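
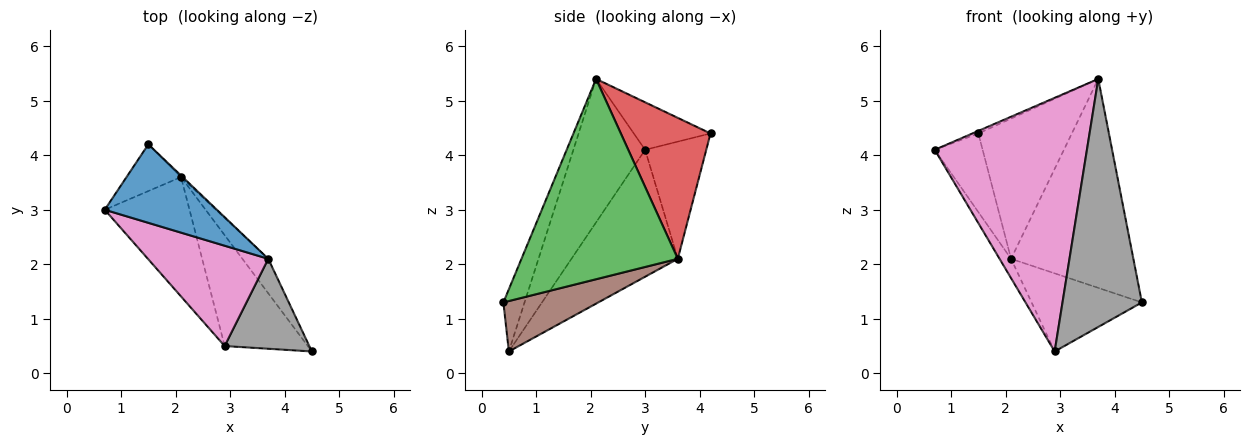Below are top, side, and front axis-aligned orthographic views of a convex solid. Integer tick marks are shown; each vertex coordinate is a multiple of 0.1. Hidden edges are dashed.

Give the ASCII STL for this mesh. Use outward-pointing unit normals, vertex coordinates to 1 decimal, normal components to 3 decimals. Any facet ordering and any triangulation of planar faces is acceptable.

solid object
 facet normal -0.390 0.030 0.920
  outer loop
   vertex 3.7 2.1 5.4
   vertex 1.5 4.2 4.4
   vertex 0.7 3.0 4.1
  endloop
 endfacet
 facet normal -0.739 0.579 -0.344
  outer loop
   vertex 2.1 3.6 2.1
   vertex 0.7 3.0 4.1
   vertex 1.5 4.2 4.4
  endloop
 endfacet
 facet normal 0.784 0.613 -0.101
  outer loop
   vertex 2.1 3.6 2.1
   vertex 3.7 2.1 5.4
   vertex 4.5 0.4 1.3
  endloop
 endfacet
 facet normal 0.692 0.722 -0.008
  outer loop
   vertex 2.1 3.6 2.1
   vertex 1.5 4.2 4.4
   vertex 3.7 2.1 5.4
  endloop
 endfacet
 facet normal -0.828 0.089 -0.553
  outer loop
   vertex 2.9 0.5 0.4
   vertex 0.7 3.0 4.1
   vertex 2.1 3.6 2.1
  endloop
 endfacet
 facet normal 0.444 0.516 -0.732
  outer loop
   vertex 2.9 0.5 0.4
   vertex 2.1 3.6 2.1
   vertex 4.5 0.4 1.3
  endloop
 endfacet
 facet normal -0.401 -0.852 0.337
  outer loop
   vertex 2.9 0.5 0.4
   vertex 3.7 2.1 5.4
   vertex 0.7 3.0 4.1
  endloop
 endfacet
 facet normal -0.243 -0.912 0.331
  outer loop
   vertex 2.9 0.5 0.4
   vertex 4.5 0.4 1.3
   vertex 3.7 2.1 5.4
  endloop
 endfacet
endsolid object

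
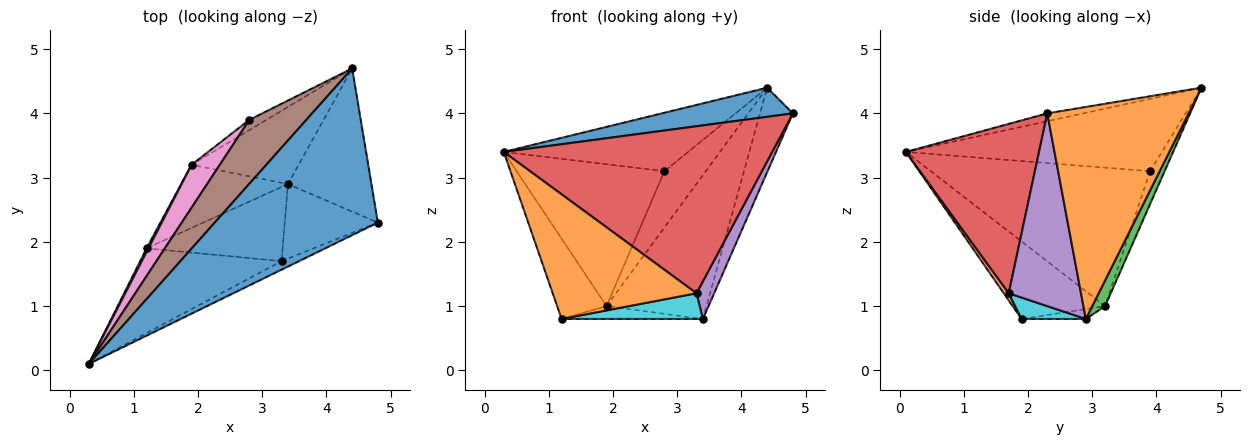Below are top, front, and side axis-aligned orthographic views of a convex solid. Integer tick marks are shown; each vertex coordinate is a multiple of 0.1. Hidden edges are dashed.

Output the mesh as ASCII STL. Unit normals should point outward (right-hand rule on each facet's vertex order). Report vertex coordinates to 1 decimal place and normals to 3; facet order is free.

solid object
 facet normal -0.047 -0.172 0.984
  outer loop
   vertex 4.4 4.7 4.4
   vertex 0.3 0.1 3.4
   vertex 4.8 2.3 4.0
  endloop
 endfacet
 facet normal 0.909 0.211 -0.358
  outer loop
   vertex 3.4 2.9 0.8
   vertex 4.4 4.7 4.4
   vertex 4.8 2.3 4.0
  endloop
 endfacet
 facet normal 0.113 0.876 -0.469
  outer loop
   vertex 1.9 3.2 1.0
   vertex 4.4 4.7 4.4
   vertex 3.4 2.9 0.8
  endloop
 endfacet
 facet normal 0.444 -0.895 -0.046
  outer loop
   vertex 3.3 1.7 1.2
   vertex 4.8 2.3 4.0
   vertex 0.3 0.1 3.4
  endloop
 endfacet
 facet normal 0.879 -0.215 -0.425
  outer loop
   vertex 3.3 1.7 1.2
   vertex 3.4 2.9 0.8
   vertex 4.8 2.3 4.0
  endloop
 endfacet
 facet normal -0.684 0.492 0.539
  outer loop
   vertex 2.8 3.9 3.1
   vertex 0.3 0.1 3.4
   vertex 4.4 4.7 4.4
  endloop
 endfacet
 facet normal -0.818 0.551 0.167
  outer loop
   vertex 2.8 3.9 3.1
   vertex 1.9 3.2 1.0
   vertex 0.3 0.1 3.4
  endloop
 endfacet
 facet normal -0.327 0.930 -0.170
  outer loop
   vertex 2.8 3.9 3.1
   vertex 4.4 4.7 4.4
   vertex 1.9 3.2 1.0
  endloop
 endfacet
 facet normal -0.090 0.199 -0.976
  outer loop
   vertex 1.2 1.9 0.8
   vertex 1.9 3.2 1.0
   vertex 3.4 2.9 0.8
  endloop
 endfacet
 facet normal 0.147 -0.324 -0.935
  outer loop
   vertex 1.2 1.9 0.8
   vertex 3.4 2.9 0.8
   vertex 3.3 1.7 1.2
  endloop
 endfacet
 facet normal -0.882 0.471 0.021
  outer loop
   vertex 1.2 1.9 0.8
   vertex 0.3 0.1 3.4
   vertex 1.9 3.2 1.0
  endloop
 endfacet
 facet normal 0.028 -0.826 -0.562
  outer loop
   vertex 1.2 1.9 0.8
   vertex 3.3 1.7 1.2
   vertex 0.3 0.1 3.4
  endloop
 endfacet
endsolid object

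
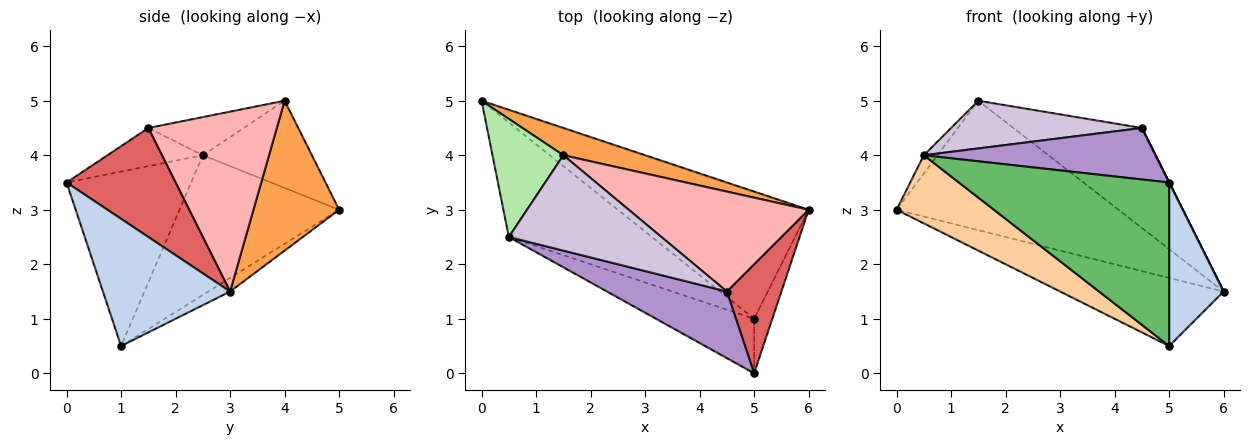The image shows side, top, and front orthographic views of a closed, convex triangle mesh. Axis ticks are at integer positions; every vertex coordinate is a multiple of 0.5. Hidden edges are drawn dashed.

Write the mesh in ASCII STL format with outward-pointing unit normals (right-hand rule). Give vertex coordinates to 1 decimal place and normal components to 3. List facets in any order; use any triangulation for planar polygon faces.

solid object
 facet normal -0.063 0.471 -0.880
  outer loop
   vertex 5.0 1.0 0.5
   vertex 0.0 5.0 3.0
   vertex 6.0 3.0 1.5
  endloop
 endfacet
 facet normal 0.911 -0.391 -0.130
  outer loop
   vertex 5.0 1.0 0.5
   vertex 6.0 3.0 1.5
   vertex 5.0 0.0 3.5
  endloop
 endfacet
 facet normal 0.353 0.915 0.193
  outer loop
   vertex 1.5 4.0 5.0
   vertex 6.0 3.0 1.5
   vertex 0.0 5.0 3.0
  endloop
 endfacet
 facet normal -0.643 -0.392 -0.658
  outer loop
   vertex 0.5 2.5 4.0
   vertex 0.0 5.0 3.0
   vertex 5.0 1.0 0.5
  endloop
 endfacet
 facet normal -0.490 -0.827 -0.276
  outer loop
   vertex 0.5 2.5 4.0
   vertex 5.0 1.0 0.5
   vertex 5.0 0.0 3.5
  endloop
 endfacet
 facet normal -0.772 0.097 0.628
  outer loop
   vertex 0.5 2.5 4.0
   vertex 1.5 4.0 5.0
   vertex 0.0 5.0 3.0
  endloop
 endfacet
 facet normal 0.894 0.000 0.447
  outer loop
   vertex 4.5 1.5 4.5
   vertex 5.0 0.0 3.5
   vertex 6.0 3.0 1.5
  endloop
 endfacet
 facet normal 0.577 0.577 0.577
  outer loop
   vertex 4.5 1.5 4.5
   vertex 6.0 3.0 1.5
   vertex 1.5 4.0 5.0
  endloop
 endfacet
 facet normal -0.244 -0.593 0.767
  outer loop
   vertex 4.5 1.5 4.5
   vertex 0.5 2.5 4.0
   vertex 5.0 0.0 3.5
  endloop
 endfacet
 facet normal -0.218 -0.436 0.873
  outer loop
   vertex 4.5 1.5 4.5
   vertex 1.5 4.0 5.0
   vertex 0.5 2.5 4.0
  endloop
 endfacet
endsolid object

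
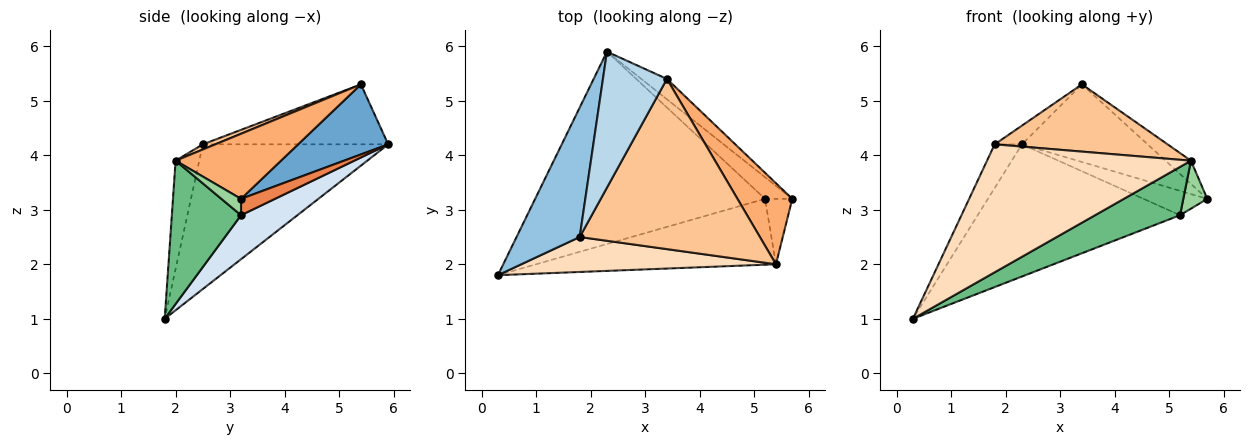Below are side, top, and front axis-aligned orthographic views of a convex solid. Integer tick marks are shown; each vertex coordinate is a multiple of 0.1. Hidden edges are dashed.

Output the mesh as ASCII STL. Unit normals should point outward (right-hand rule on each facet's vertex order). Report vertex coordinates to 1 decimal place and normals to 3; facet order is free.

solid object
 facet normal 0.570 0.795 -0.209
  outer loop
   vertex 3.4 5.4 5.3
   vertex 5.7 3.2 3.2
   vertex 2.3 5.9 4.2
  endloop
 endfacet
 facet normal -0.908 0.134 0.397
  outer loop
   vertex 1.8 2.5 4.2
   vertex 2.3 5.9 4.2
   vertex 0.3 1.8 1.0
  endloop
 endfacet
 facet normal -0.680 0.100 0.726
  outer loop
   vertex 1.8 2.5 4.2
   vertex 3.4 5.4 5.3
   vertex 2.3 5.9 4.2
  endloop
 endfacet
 facet normal 0.156 0.559 -0.814
  outer loop
   vertex 5.2 3.2 2.9
   vertex 0.3 1.8 1.0
   vertex 2.3 5.9 4.2
  endloop
 endfacet
 facet normal 0.370 0.695 -0.617
  outer loop
   vertex 5.2 3.2 2.9
   vertex 2.3 5.9 4.2
   vertex 5.7 3.2 3.2
  endloop
 endfacet
 facet normal 0.752 0.182 0.634
  outer loop
   vertex 5.4 2.0 3.9
   vertex 5.7 3.2 3.2
   vertex 3.4 5.4 5.3
  endloop
 endfacet
 facet normal 0.026 -0.367 0.930
  outer loop
   vertex 5.4 2.0 3.9
   vertex 3.4 5.4 5.3
   vertex 1.8 2.5 4.2
  endloop
 endfacet
 facet normal -0.111 -0.959 0.262
  outer loop
   vertex 5.4 2.0 3.9
   vertex 1.8 2.5 4.2
   vertex 0.3 1.8 1.0
  endloop
 endfacet
 facet normal 0.434 -0.533 -0.726
  outer loop
   vertex 5.4 2.0 3.9
   vertex 0.3 1.8 1.0
   vertex 5.2 3.2 2.9
  endloop
 endfacet
 facet normal 0.436 -0.532 -0.726
  outer loop
   vertex 5.4 2.0 3.9
   vertex 5.2 3.2 2.9
   vertex 5.7 3.2 3.2
  endloop
 endfacet
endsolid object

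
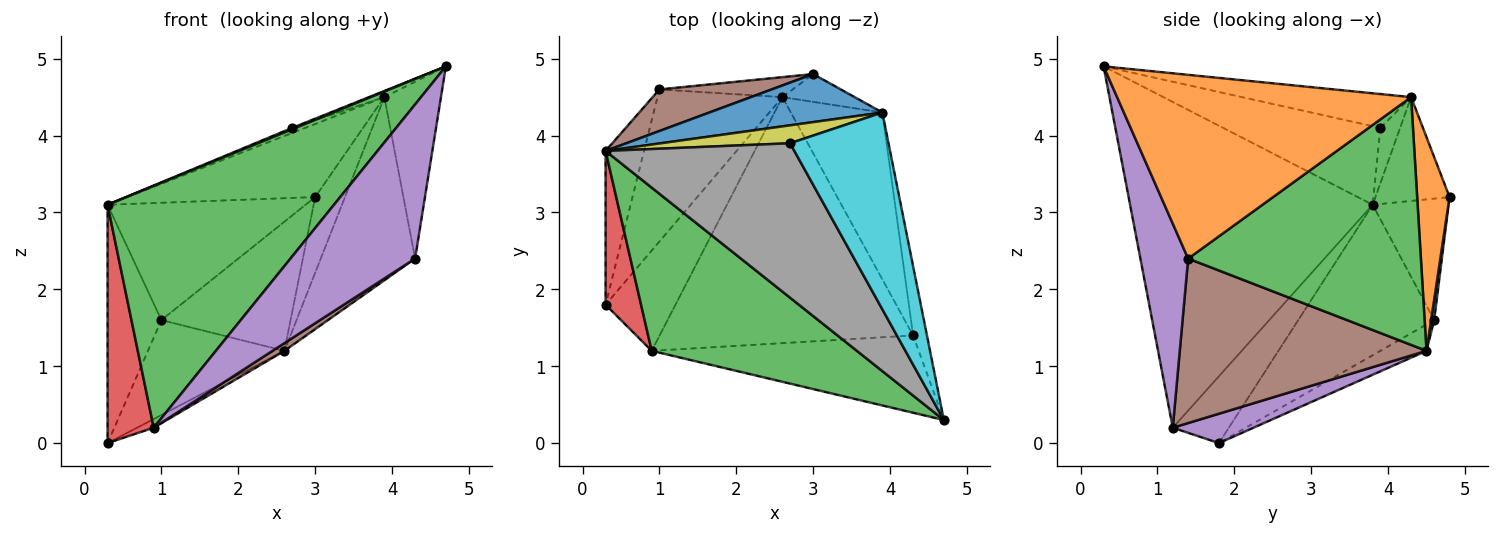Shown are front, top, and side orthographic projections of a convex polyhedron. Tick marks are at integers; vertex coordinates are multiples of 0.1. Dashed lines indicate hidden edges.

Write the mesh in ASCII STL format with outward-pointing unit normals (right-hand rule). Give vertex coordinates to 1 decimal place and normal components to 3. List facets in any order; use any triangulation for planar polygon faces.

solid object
 facet normal -0.313 0.793 0.522
  outer loop
   vertex 3.9 4.3 4.5
   vertex 3.0 4.8 3.2
   vertex 0.3 3.8 3.1
  endloop
 endfacet
 facet normal 0.979 0.188 -0.074
  outer loop
   vertex 3.9 4.3 4.5
   vertex 4.7 0.3 4.9
   vertex 4.3 1.4 2.4
  endloop
 endfacet
 facet normal -0.664 -0.620 0.418
  outer loop
   vertex 0.9 1.2 0.2
   vertex 4.7 0.3 4.9
   vertex 0.3 3.8 3.1
  endloop
 endfacet
 facet normal -0.714 -0.588 0.379
  outer loop
   vertex 0.9 1.2 0.2
   vertex 0.3 3.8 3.1
   vertex 0.3 1.8 0.0
  endloop
 endfacet
 facet normal 0.324 -0.846 -0.424
  outer loop
   vertex 0.9 1.2 0.2
   vertex 4.3 1.4 2.4
   vertex 4.7 0.3 4.9
  endloop
 endfacet
 facet normal -0.340 0.886 0.314
  outer loop
   vertex 1.0 4.6 1.6
   vertex 0.3 3.8 3.1
   vertex 3.0 4.8 3.2
  endloop
 endfacet
 facet normal -0.905 0.358 -0.231
  outer loop
   vertex 1.0 4.6 1.6
   vertex 0.3 1.8 0.0
   vertex 0.3 3.8 3.1
  endloop
 endfacet
 facet normal -0.384 -0.008 0.923
  outer loop
   vertex 2.7 3.9 4.1
   vertex 0.3 3.8 3.1
   vertex 4.7 0.3 4.9
  endloop
 endfacet
 facet normal -0.381 0.254 0.889
  outer loop
   vertex 2.7 3.9 4.1
   vertex 3.9 4.3 4.5
   vertex 0.3 3.8 3.1
  endloop
 endfacet
 facet normal -0.325 0.030 0.945
  outer loop
   vertex 2.7 3.9 4.1
   vertex 4.7 0.3 4.9
   vertex 3.9 4.3 4.5
  endloop
 endfacet
 facet normal 0.024 0.988 -0.153
  outer loop
   vertex 2.6 4.5 1.2
   vertex 1.0 4.6 1.6
   vertex 3.0 4.8 3.2
  endloop
 endfacet
 facet normal 0.714 0.657 -0.241
  outer loop
   vertex 2.6 4.5 1.2
   vertex 3.0 4.8 3.2
   vertex 3.9 4.3 4.5
  endloop
 endfacet
 facet normal 0.877 0.355 -0.324
  outer loop
   vertex 2.6 4.5 1.2
   vertex 3.9 4.3 4.5
   vertex 4.3 1.4 2.4
  endloop
 endfacet
 facet normal -0.176 0.521 -0.835
  outer loop
   vertex 2.6 4.5 1.2
   vertex 0.3 1.8 0.0
   vertex 1.0 4.6 1.6
  endloop
 endfacet
 facet normal 0.386 0.080 -0.919
  outer loop
   vertex 2.6 4.5 1.2
   vertex 0.9 1.2 0.2
   vertex 0.3 1.8 0.0
  endloop
 endfacet
 facet normal 0.544 -0.026 -0.839
  outer loop
   vertex 2.6 4.5 1.2
   vertex 4.3 1.4 2.4
   vertex 0.9 1.2 0.2
  endloop
 endfacet
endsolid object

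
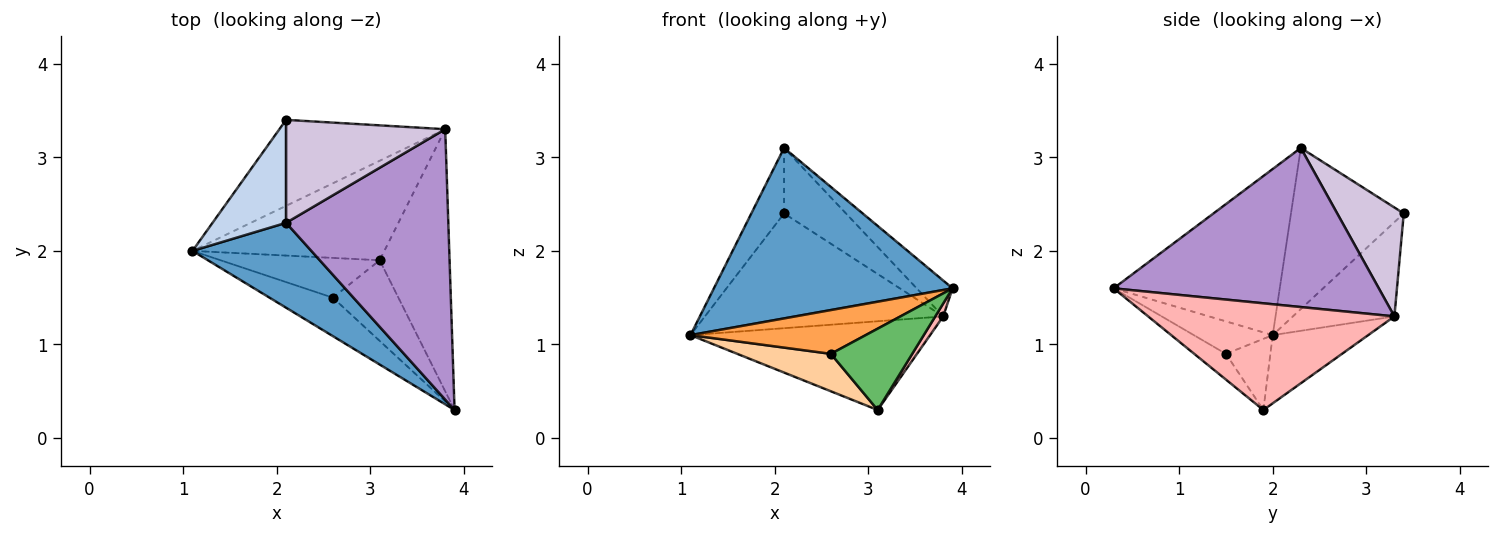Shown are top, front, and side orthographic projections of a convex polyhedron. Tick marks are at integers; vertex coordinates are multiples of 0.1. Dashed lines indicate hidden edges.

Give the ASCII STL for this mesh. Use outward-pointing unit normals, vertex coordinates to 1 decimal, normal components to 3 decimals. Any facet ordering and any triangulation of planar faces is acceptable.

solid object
 facet normal -0.529 -0.760 0.378
  outer loop
   vertex 2.1 2.3 3.1
   vertex 1.1 2.0 1.1
   vertex 3.9 0.3 1.6
  endloop
 endfacet
 facet normal -0.880 0.255 0.401
  outer loop
   vertex 2.1 2.3 3.1
   vertex 2.1 3.4 2.4
   vertex 1.1 2.0 1.1
  endloop
 endfacet
 facet normal -0.321 -0.712 -0.625
  outer loop
   vertex 2.6 1.5 0.9
   vertex 3.9 0.3 1.6
   vertex 1.1 2.0 1.1
  endloop
 endfacet
 facet normal -0.310 -0.652 -0.692
  outer loop
   vertex 2.6 1.5 0.9
   vertex 1.1 2.0 1.1
   vertex 3.1 1.9 0.3
  endloop
 endfacet
 facet normal -0.267 -0.685 -0.678
  outer loop
   vertex 2.6 1.5 0.9
   vertex 3.1 1.9 0.3
   vertex 3.9 0.3 1.6
  endloop
 endfacet
 facet normal -0.323 0.757 -0.568
  outer loop
   vertex 3.8 3.3 1.3
   vertex 1.1 2.0 1.1
   vertex 2.1 3.4 2.4
  endloop
 endfacet
 facet normal -0.256 0.643 -0.721
  outer loop
   vertex 3.8 3.3 1.3
   vertex 3.1 1.9 0.3
   vertex 1.1 2.0 1.1
  endloop
 endfacet
 facet normal 0.836 -0.027 -0.548
  outer loop
   vertex 3.8 3.3 1.3
   vertex 3.9 0.3 1.6
   vertex 3.1 1.9 0.3
  endloop
 endfacet
 facet normal 0.697 0.094 0.711
  outer loop
   vertex 3.8 3.3 1.3
   vertex 2.1 2.3 3.1
   vertex 3.9 0.3 1.6
  endloop
 endfacet
 facet normal 0.500 0.465 0.731
  outer loop
   vertex 3.8 3.3 1.3
   vertex 2.1 3.4 2.4
   vertex 2.1 2.3 3.1
  endloop
 endfacet
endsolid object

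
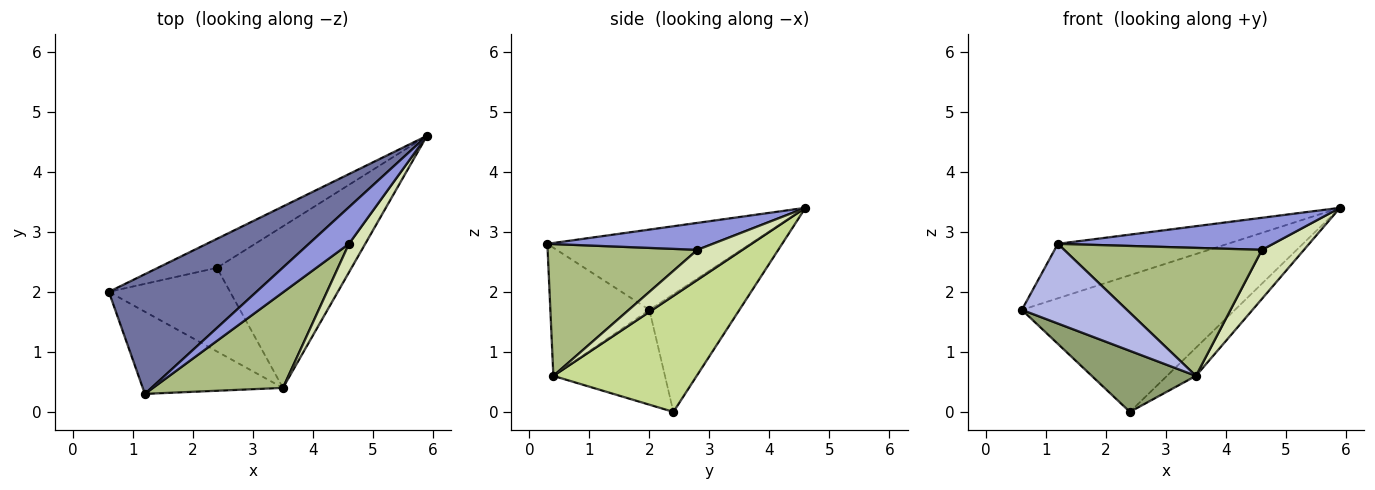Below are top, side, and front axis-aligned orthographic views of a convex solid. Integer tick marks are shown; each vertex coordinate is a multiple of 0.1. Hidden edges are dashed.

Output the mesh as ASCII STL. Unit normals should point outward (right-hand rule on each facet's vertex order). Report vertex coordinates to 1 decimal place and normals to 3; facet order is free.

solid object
 facet normal -0.444 0.371 0.816
  outer loop
   vertex 1.2 0.3 2.8
   vertex 5.9 4.6 3.4
   vertex 0.6 2.0 1.7
  endloop
 endfacet
 facet normal -0.382 0.904 -0.192
  outer loop
   vertex 2.4 2.4 0.0
   vertex 0.6 2.0 1.7
   vertex 5.9 4.6 3.4
  endloop
 endfacet
 facet normal 0.452 -0.587 0.672
  outer loop
   vertex 4.6 2.8 2.7
   vertex 5.9 4.6 3.4
   vertex 1.2 0.3 2.8
  endloop
 endfacet
 facet normal -0.549 -0.582 -0.600
  outer loop
   vertex 3.5 0.4 0.6
   vertex 1.2 0.3 2.8
   vertex 0.6 2.0 1.7
  endloop
 endfacet
 facet normal -0.534 -0.499 -0.683
  outer loop
   vertex 3.5 0.4 0.6
   vertex 0.6 2.0 1.7
   vertex 2.4 2.4 0.0
  endloop
 endfacet
 facet normal 0.519 -0.685 0.511
  outer loop
   vertex 3.5 0.4 0.6
   vertex 4.6 2.8 2.7
   vertex 1.2 0.3 2.8
  endloop
 endfacet
 facet normal 0.647 0.131 -0.751
  outer loop
   vertex 3.5 0.4 0.6
   vertex 2.4 2.4 0.0
   vertex 5.9 4.6 3.4
  endloop
 endfacet
 facet normal 0.680 -0.634 0.369
  outer loop
   vertex 3.5 0.4 0.6
   vertex 5.9 4.6 3.4
   vertex 4.6 2.8 2.7
  endloop
 endfacet
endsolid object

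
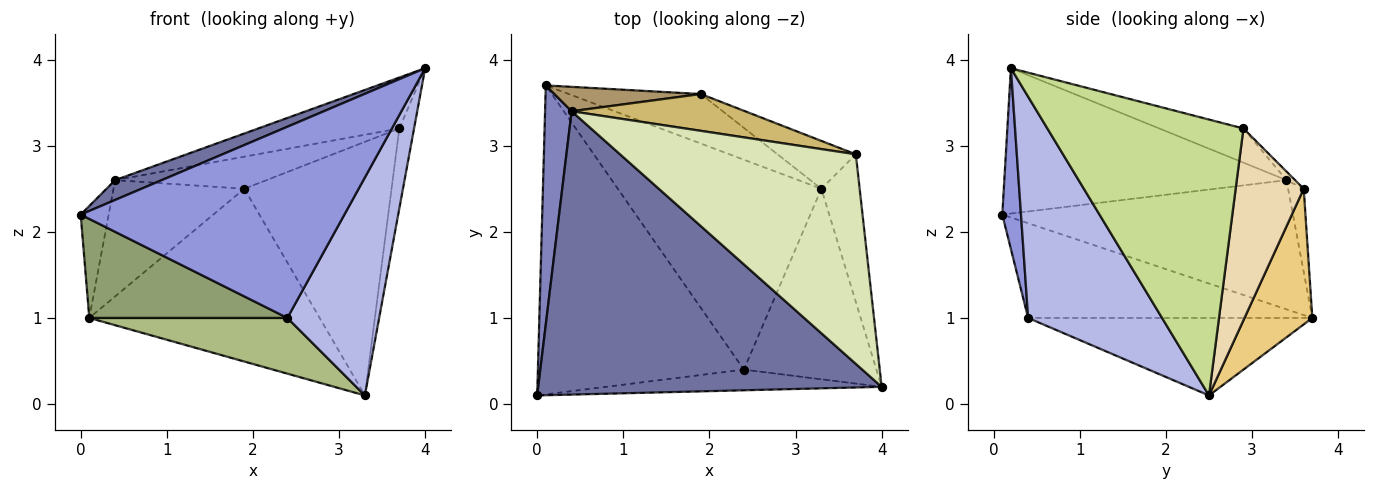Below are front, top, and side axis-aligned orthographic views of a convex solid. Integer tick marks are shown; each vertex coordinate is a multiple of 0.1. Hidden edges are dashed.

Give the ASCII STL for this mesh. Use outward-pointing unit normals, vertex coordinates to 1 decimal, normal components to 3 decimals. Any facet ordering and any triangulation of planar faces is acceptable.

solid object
 facet normal -0.389 -0.064 0.919
  outer loop
   vertex 0.4 3.4 2.6
   vertex 0.0 0.1 2.2
   vertex 4.0 0.2 3.9
  endloop
 endfacet
 facet normal -0.975 0.094 0.200
  outer loop
   vertex 0.4 3.4 2.6
   vertex 0.1 3.7 1.0
   vertex 0.0 0.1 2.2
  endloop
 endfacet
 facet normal 0.070 -0.992 -0.107
  outer loop
   vertex 2.4 0.4 1.0
   vertex 4.0 0.2 3.9
   vertex 0.0 0.1 2.2
  endloop
 endfacet
 facet normal 0.740 -0.507 -0.443
  outer loop
   vertex 2.4 0.4 1.0
   vertex 3.3 2.5 0.1
   vertex 4.0 0.2 3.9
  endloop
 endfacet
 facet normal -0.401 -0.280 -0.872
  outer loop
   vertex 2.4 0.4 1.0
   vertex 0.0 0.1 2.2
   vertex 0.1 3.7 1.0
  endloop
 endfacet
 facet normal -0.345 -0.241 -0.907
  outer loop
   vertex 2.4 0.4 1.0
   vertex 0.1 3.7 1.0
   vertex 3.3 2.5 0.1
  endloop
 endfacet
 facet normal 0.988 0.074 -0.137
  outer loop
   vertex 3.7 2.9 3.2
   vertex 4.0 0.2 3.9
   vertex 3.3 2.5 0.1
  endloop
 endfacet
 facet normal -0.139 0.234 0.962
  outer loop
   vertex 3.7 2.9 3.2
   vertex 0.4 3.4 2.6
   vertex 4.0 0.2 3.9
  endloop
 endfacet
 facet normal -0.116 0.972 0.204
  outer loop
   vertex 1.9 3.6 2.5
   vertex 0.1 3.7 1.0
   vertex 0.4 3.4 2.6
  endloop
 endfacet
 facet normal -0.037 0.657 0.753
  outer loop
   vertex 1.9 3.6 2.5
   vertex 0.4 3.4 2.6
   vertex 3.7 2.9 3.2
  endloop
 endfacet
 facet normal 0.272 0.925 -0.265
  outer loop
   vertex 1.9 3.6 2.5
   vertex 3.3 2.5 0.1
   vertex 0.1 3.7 1.0
  endloop
 endfacet
 facet normal 0.414 0.895 -0.169
  outer loop
   vertex 1.9 3.6 2.5
   vertex 3.7 2.9 3.2
   vertex 3.3 2.5 0.1
  endloop
 endfacet
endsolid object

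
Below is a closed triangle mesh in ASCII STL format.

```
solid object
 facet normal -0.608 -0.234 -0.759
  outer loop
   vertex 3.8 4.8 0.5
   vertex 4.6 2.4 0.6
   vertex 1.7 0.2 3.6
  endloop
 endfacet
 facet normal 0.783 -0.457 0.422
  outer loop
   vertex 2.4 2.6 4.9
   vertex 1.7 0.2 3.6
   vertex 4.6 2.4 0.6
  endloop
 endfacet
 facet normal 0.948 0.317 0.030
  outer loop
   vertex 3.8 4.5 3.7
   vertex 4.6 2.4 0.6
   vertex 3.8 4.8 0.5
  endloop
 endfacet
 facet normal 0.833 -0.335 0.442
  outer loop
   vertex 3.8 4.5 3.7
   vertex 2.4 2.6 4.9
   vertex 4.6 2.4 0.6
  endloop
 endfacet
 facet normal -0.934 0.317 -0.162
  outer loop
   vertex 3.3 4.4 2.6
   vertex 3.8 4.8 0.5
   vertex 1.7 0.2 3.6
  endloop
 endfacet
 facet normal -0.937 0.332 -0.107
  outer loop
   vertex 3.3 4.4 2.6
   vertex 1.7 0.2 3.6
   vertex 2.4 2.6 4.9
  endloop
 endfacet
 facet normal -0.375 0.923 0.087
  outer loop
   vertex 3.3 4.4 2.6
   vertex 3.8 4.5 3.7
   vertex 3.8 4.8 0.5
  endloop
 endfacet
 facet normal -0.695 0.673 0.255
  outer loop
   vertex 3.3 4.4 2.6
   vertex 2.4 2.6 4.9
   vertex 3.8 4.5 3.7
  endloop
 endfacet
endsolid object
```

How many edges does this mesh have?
12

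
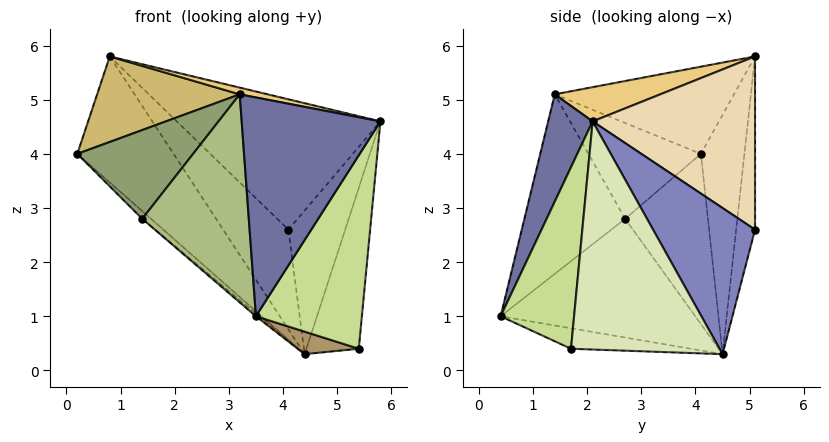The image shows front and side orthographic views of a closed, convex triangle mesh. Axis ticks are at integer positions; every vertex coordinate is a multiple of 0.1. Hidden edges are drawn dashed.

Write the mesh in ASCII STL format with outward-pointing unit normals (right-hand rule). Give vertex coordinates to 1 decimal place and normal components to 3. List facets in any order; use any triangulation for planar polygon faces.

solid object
 facet normal 0.296 -0.923 0.247
  outer loop
   vertex 3.2 1.4 5.1
   vertex 3.5 0.4 1.0
   vertex 5.8 2.1 4.6
  endloop
 endfacet
 facet normal 0.874 0.486 -0.013
  outer loop
   vertex 4.1 5.1 2.6
   vertex 5.8 2.1 4.6
   vertex 4.4 4.5 0.3
  endloop
 endfacet
 facet normal -0.663 0.070 -0.745
  outer loop
   vertex 1.4 2.7 2.8
   vertex 0.2 4.1 4.0
   vertex 4.4 4.5 0.3
  endloop
 endfacet
 facet normal -0.644 0.011 -0.765
  outer loop
   vertex 1.4 2.7 2.8
   vertex 4.4 4.5 0.3
   vertex 3.5 0.4 1.0
  endloop
 endfacet
 facet normal -0.690 -0.710 0.139
  outer loop
   vertex 1.4 2.7 2.8
   vertex 3.2 1.4 5.1
   vertex 0.2 4.1 4.0
  endloop
 endfacet
 facet normal -0.682 -0.721 0.126
  outer loop
   vertex 1.4 2.7 2.8
   vertex 3.5 0.4 1.0
   vertex 3.2 1.4 5.1
  endloop
 endfacet
 facet normal 0.570 -0.822 0.024
  outer loop
   vertex 5.4 1.7 0.4
   vertex 5.8 2.1 4.6
   vertex 3.5 0.4 1.0
  endloop
 endfacet
 facet normal 0.936 0.330 -0.121
  outer loop
   vertex 5.4 1.7 0.4
   vertex 4.4 4.5 0.3
   vertex 5.8 2.1 4.6
  endloop
 endfacet
 facet normal -0.226 -0.115 -0.967
  outer loop
   vertex 5.4 1.7 0.4
   vertex 3.5 0.4 1.0
   vertex 4.4 4.5 0.3
  endloop
 endfacet
 facet normal -0.669 -0.532 0.519
  outer loop
   vertex 0.8 5.1 5.8
   vertex 0.2 4.1 4.0
   vertex 3.2 1.4 5.1
  endloop
 endfacet
 facet normal 0.202 -0.054 0.978
  outer loop
   vertex 0.8 5.1 5.8
   vertex 3.2 1.4 5.1
   vertex 5.8 2.1 4.6
  endloop
 endfacet
 facet normal 0.524 0.658 0.541
  outer loop
   vertex 0.8 5.1 5.8
   vertex 5.8 2.1 4.6
   vertex 4.1 5.1 2.6
  endloop
 endfacet
 facet normal -0.386 0.855 -0.346
  outer loop
   vertex 0.8 5.1 5.8
   vertex 4.4 4.5 0.3
   vertex 0.2 4.1 4.0
  endloop
 endfacet
 facet normal -0.267 0.923 -0.276
  outer loop
   vertex 0.8 5.1 5.8
   vertex 4.1 5.1 2.6
   vertex 4.4 4.5 0.3
  endloop
 endfacet
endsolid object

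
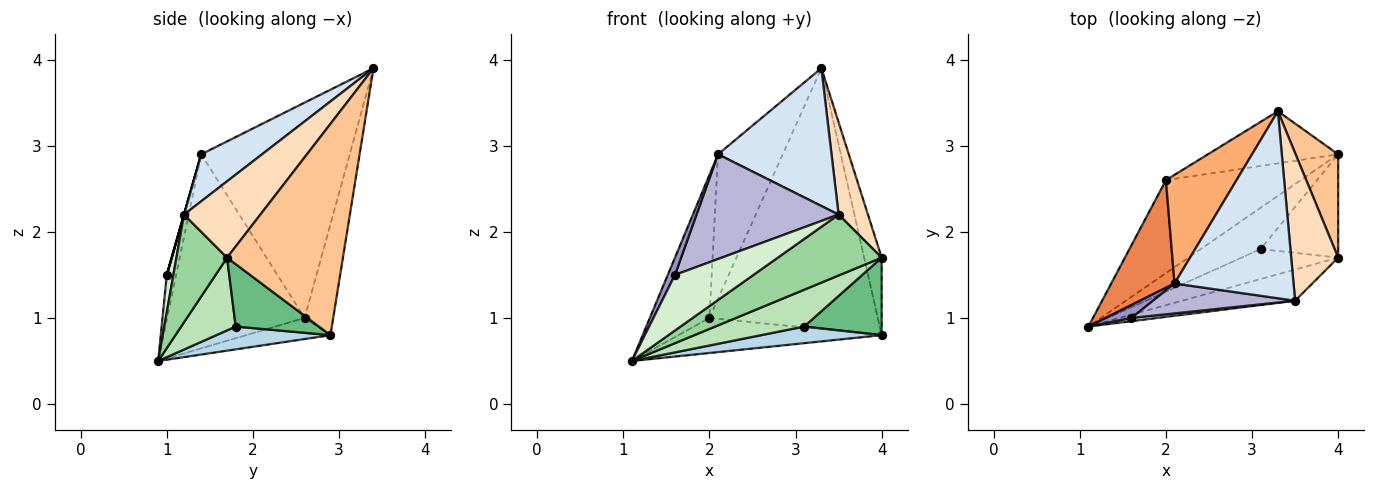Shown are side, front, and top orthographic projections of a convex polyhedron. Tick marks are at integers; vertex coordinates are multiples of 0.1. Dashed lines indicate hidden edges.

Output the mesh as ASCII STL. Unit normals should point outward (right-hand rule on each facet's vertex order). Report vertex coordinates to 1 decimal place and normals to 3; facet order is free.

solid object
 facet normal -0.145 0.349 -0.926
  outer loop
   vertex 2.0 2.6 1.0
   vertex 4.0 2.9 0.8
   vertex 1.1 0.9 0.5
  endloop
 endfacet
 facet normal -0.164 0.967 -0.193
  outer loop
   vertex 2.0 2.6 1.0
   vertex 3.3 3.4 3.9
   vertex 4.0 2.9 0.8
  endloop
 endfacet
 facet normal 0.333 -0.352 -0.874
  outer loop
   vertex 3.1 1.8 0.9
   vertex 1.1 0.9 0.5
   vertex 4.0 2.9 0.8
  endloop
 endfacet
 facet normal 0.303 -0.565 0.767
  outer loop
   vertex 2.1 1.4 2.9
   vertex 3.5 1.2 2.2
   vertex 3.3 3.4 3.9
  endloop
 endfacet
 facet normal -0.879 0.381 0.287
  outer loop
   vertex 2.1 1.4 2.9
   vertex 2.0 2.6 1.0
   vertex 1.1 0.9 0.5
  endloop
 endfacet
 facet normal -0.878 0.383 0.288
  outer loop
   vertex 2.1 1.4 2.9
   vertex 3.3 3.4 3.9
   vertex 2.0 2.6 1.0
  endloop
 endfacet
 facet normal 0.970 0.147 0.195
  outer loop
   vertex 4.0 1.7 1.7
   vertex 4.0 2.9 0.8
   vertex 3.3 3.4 3.9
  endloop
 endfacet
 facet normal 0.809 -0.311 0.498
  outer loop
   vertex 4.0 1.7 1.7
   vertex 3.3 3.4 3.9
   vertex 3.5 1.2 2.2
  endloop
 endfacet
 facet normal 0.542 -0.504 -0.672
  outer loop
   vertex 4.0 1.7 1.7
   vertex 3.1 1.8 0.9
   vertex 4.0 2.9 0.8
  endloop
 endfacet
 facet normal 0.398 -0.816 -0.418
  outer loop
   vertex 4.0 1.7 1.7
   vertex 3.5 1.2 2.2
   vertex 1.1 0.9 0.5
  endloop
 endfacet
 facet normal 0.429 -0.700 -0.570
  outer loop
   vertex 4.0 1.7 1.7
   vertex 1.1 0.9 0.5
   vertex 3.1 1.8 0.9
  endloop
 endfacet
 facet normal 0.083 -0.995 0.058
  outer loop
   vertex 1.6 1.0 1.5
   vertex 1.1 0.9 0.5
   vertex 3.5 1.2 2.2
  endloop
 endfacet
 facet normal -0.721 -0.554 0.416
  outer loop
   vertex 1.6 1.0 1.5
   vertex 2.1 1.4 2.9
   vertex 1.1 0.9 0.5
  endloop
 endfacet
 facet normal 0.000 -0.962 0.275
  outer loop
   vertex 1.6 1.0 1.5
   vertex 3.5 1.2 2.2
   vertex 2.1 1.4 2.9
  endloop
 endfacet
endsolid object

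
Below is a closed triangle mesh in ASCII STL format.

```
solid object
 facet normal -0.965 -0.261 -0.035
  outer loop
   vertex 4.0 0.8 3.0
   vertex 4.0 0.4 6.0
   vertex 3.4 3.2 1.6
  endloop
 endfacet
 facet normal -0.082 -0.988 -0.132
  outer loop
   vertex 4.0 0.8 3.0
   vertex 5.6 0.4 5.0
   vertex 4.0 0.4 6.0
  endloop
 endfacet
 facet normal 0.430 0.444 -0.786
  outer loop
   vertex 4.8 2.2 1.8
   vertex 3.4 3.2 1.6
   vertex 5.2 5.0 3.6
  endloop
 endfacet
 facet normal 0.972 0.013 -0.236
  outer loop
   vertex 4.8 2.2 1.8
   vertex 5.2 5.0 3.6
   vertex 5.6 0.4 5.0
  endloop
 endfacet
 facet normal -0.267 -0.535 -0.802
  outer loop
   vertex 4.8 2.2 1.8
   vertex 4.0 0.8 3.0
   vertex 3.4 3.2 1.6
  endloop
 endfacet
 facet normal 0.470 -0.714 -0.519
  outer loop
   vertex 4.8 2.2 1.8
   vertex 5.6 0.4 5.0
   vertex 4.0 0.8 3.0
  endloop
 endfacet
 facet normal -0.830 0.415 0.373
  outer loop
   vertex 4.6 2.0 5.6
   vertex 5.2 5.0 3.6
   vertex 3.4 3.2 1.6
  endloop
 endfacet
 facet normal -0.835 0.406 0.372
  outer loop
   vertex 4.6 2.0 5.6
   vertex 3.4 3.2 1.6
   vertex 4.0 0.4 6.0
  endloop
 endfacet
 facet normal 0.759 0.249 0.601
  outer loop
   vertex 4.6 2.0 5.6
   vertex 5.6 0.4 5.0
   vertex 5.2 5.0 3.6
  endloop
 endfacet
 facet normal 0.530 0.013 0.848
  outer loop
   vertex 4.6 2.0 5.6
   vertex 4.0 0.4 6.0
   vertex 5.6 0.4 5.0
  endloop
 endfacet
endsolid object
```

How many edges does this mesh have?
15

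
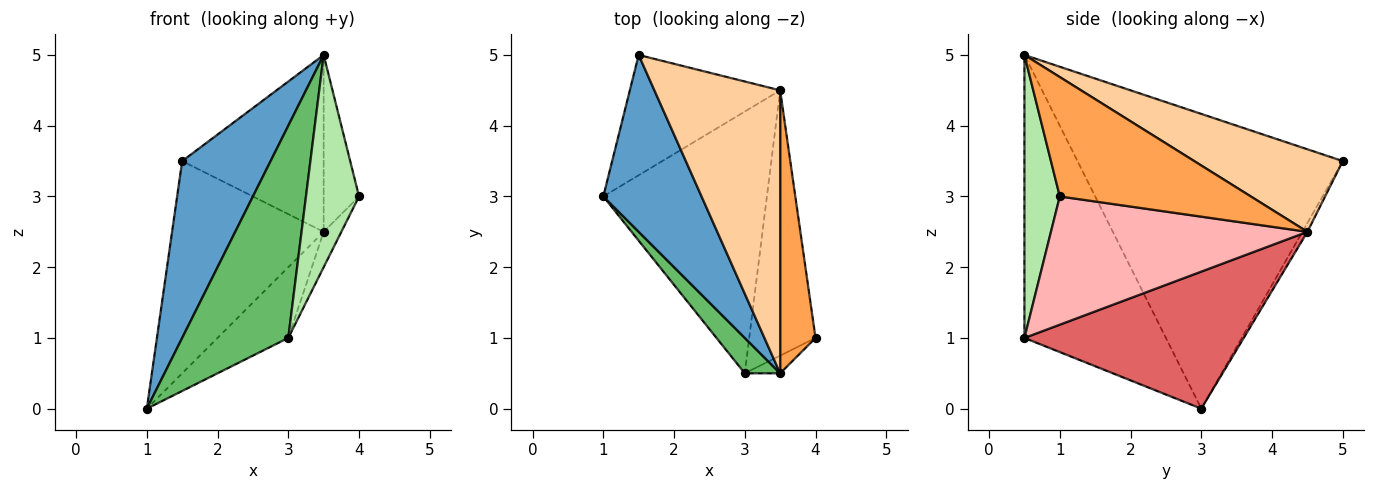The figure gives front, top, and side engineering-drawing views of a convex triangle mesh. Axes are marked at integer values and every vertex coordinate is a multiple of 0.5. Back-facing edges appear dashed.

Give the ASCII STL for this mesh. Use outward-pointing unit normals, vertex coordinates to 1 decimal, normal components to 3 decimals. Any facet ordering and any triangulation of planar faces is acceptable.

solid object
 facet normal -0.905 -0.302 0.302
  outer loop
   vertex 3.5 0.5 5.0
   vertex 1.5 5.0 3.5
   vertex 1.0 3.0 0.0
  endloop
 endfacet
 facet normal -0.029 0.870 -0.493
  outer loop
   vertex 3.5 4.5 2.5
   vertex 1.0 3.0 0.0
   vertex 1.5 5.0 3.5
  endloop
 endfacet
 facet normal 0.944 0.175 0.280
  outer loop
   vertex 3.5 4.5 2.5
   vertex 3.5 0.5 5.0
   vertex 4.0 1.0 3.0
  endloop
 endfacet
 facet normal 0.486 0.463 0.741
  outer loop
   vertex 3.5 4.5 2.5
   vertex 1.5 5.0 3.5
   vertex 3.5 0.5 5.0
  endloop
 endfacet
 facet normal -0.796 -0.597 0.100
  outer loop
   vertex 3.0 0.5 1.0
   vertex 3.5 0.5 5.0
   vertex 1.0 3.0 0.0
  endloop
 endfacet
 facet normal 0.553 -0.830 -0.069
  outer loop
   vertex 3.0 0.5 1.0
   vertex 4.0 1.0 3.0
   vertex 3.5 0.5 5.0
  endloop
 endfacet
 facet normal 0.629 0.203 -0.751
  outer loop
   vertex 3.0 0.5 1.0
   vertex 1.0 3.0 0.0
   vertex 3.5 4.5 2.5
  endloop
 endfacet
 facet normal 0.887 0.061 -0.459
  outer loop
   vertex 3.0 0.5 1.0
   vertex 3.5 4.5 2.5
   vertex 4.0 1.0 3.0
  endloop
 endfacet
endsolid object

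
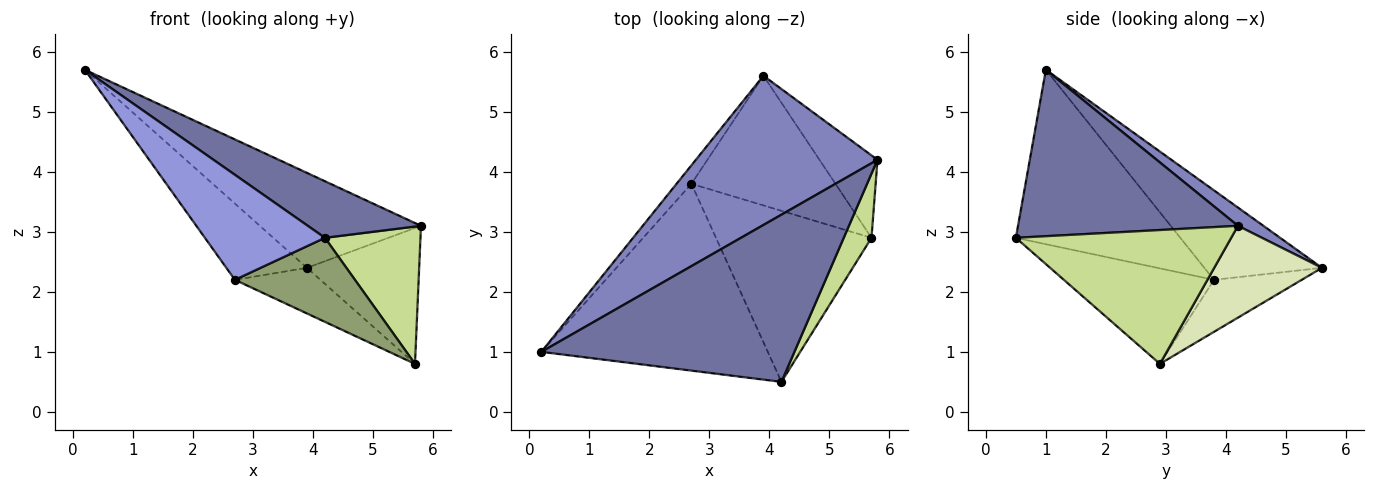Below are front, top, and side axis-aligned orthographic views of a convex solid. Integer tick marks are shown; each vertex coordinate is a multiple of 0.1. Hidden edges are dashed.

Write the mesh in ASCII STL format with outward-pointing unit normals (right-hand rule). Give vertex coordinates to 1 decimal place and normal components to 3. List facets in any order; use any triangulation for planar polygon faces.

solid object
 facet normal 0.529 -0.272 0.804
  outer loop
   vertex 4.2 0.5 2.9
   vertex 5.8 4.2 3.1
   vertex 0.2 1.0 5.7
  endloop
 endfacet
 facet normal 0.085 0.535 0.841
  outer loop
   vertex 3.9 5.6 2.4
   vertex 0.2 1.0 5.7
   vertex 5.8 4.2 3.1
  endloop
 endfacet
 facet normal -0.557 -0.407 -0.724
  outer loop
   vertex 2.7 3.8 2.2
   vertex 4.2 0.5 2.9
   vertex 0.2 1.0 5.7
  endloop
 endfacet
 facet normal -0.817 0.560 -0.136
  outer loop
   vertex 2.7 3.8 2.2
   vertex 0.2 1.0 5.7
   vertex 3.9 5.6 2.4
  endloop
 endfacet
 facet normal -0.483 -0.386 -0.786
  outer loop
   vertex 5.7 2.9 0.8
   vertex 4.2 0.5 2.9
   vertex 2.7 3.8 2.2
  endloop
 endfacet
 facet normal -0.322 0.314 -0.893
  outer loop
   vertex 5.7 2.9 0.8
   vertex 2.7 3.8 2.2
   vertex 3.9 5.6 2.4
  endloop
 endfacet
 facet normal 0.898 -0.398 0.186
  outer loop
   vertex 5.7 2.9 0.8
   vertex 5.8 4.2 3.1
   vertex 4.2 0.5 2.9
  endloop
 endfacet
 facet normal 0.635 0.661 -0.401
  outer loop
   vertex 5.7 2.9 0.8
   vertex 3.9 5.6 2.4
   vertex 5.8 4.2 3.1
  endloop
 endfacet
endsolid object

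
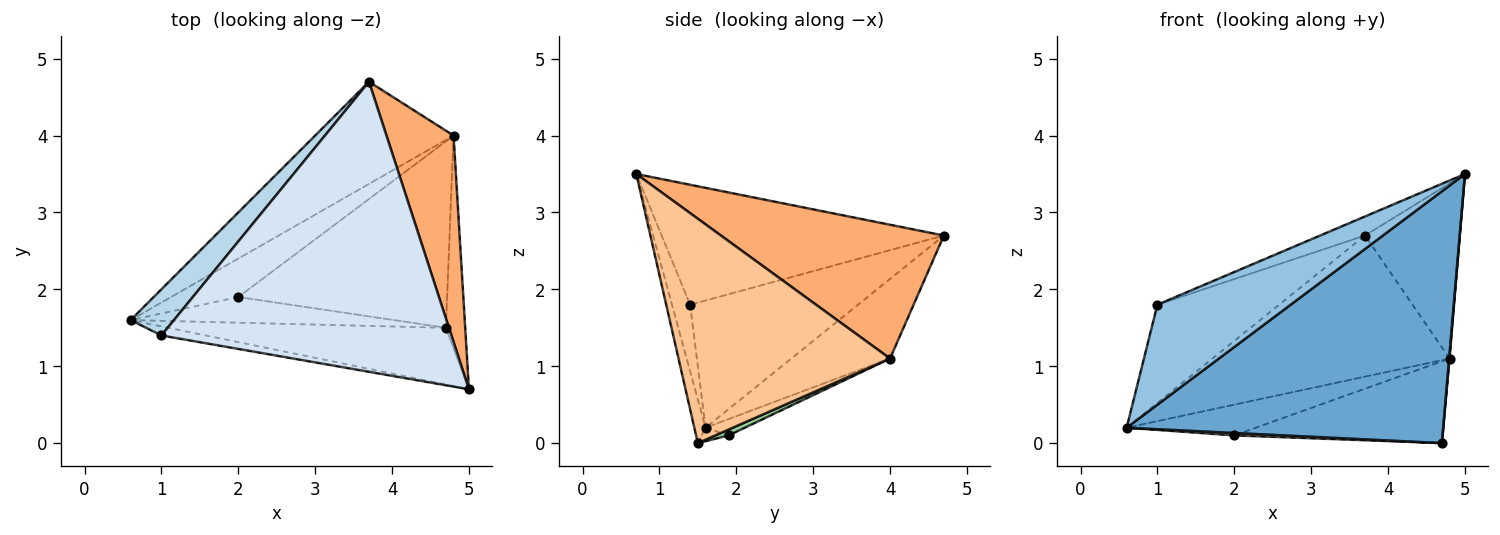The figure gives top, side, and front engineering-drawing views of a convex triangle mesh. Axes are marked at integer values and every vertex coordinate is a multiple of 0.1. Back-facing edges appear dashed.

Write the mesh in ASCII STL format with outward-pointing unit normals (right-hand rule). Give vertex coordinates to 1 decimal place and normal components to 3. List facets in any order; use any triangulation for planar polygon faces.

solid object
 facet normal -0.035 -0.975 -0.220
  outer loop
   vertex 4.7 1.5 0.0
   vertex 5.0 0.7 3.5
   vertex 0.6 1.6 0.2
  endloop
 endfacet
 facet normal -0.135 -0.987 -0.090
  outer loop
   vertex 1.0 1.4 1.8
   vertex 0.6 1.6 0.2
   vertex 5.0 0.7 3.5
  endloop
 endfacet
 facet normal -0.780 0.566 0.266
  outer loop
   vertex 1.0 1.4 1.8
   vertex 3.7 4.7 2.7
   vertex 0.6 1.6 0.2
  endloop
 endfacet
 facet normal -0.381 0.061 0.922
  outer loop
   vertex 1.0 1.4 1.8
   vertex 5.0 0.7 3.5
   vertex 3.7 4.7 2.7
  endloop
 endfacet
 facet normal -0.320 0.768 -0.556
  outer loop
   vertex 4.8 4.0 1.1
   vertex 0.6 1.6 0.2
   vertex 3.7 4.7 2.7
  endloop
 endfacet
 facet normal 0.836 0.355 0.419
  outer loop
   vertex 4.8 4.0 1.1
   vertex 3.7 4.7 2.7
   vertex 5.0 0.7 3.5
  endloop
 endfacet
 facet normal 0.996 -0.002 -0.086
  outer loop
   vertex 4.8 4.0 1.1
   vertex 5.0 0.7 3.5
   vertex 4.7 1.5 0.0
  endloop
 endfacet
 facet normal -0.051 -0.094 -0.994
  outer loop
   vertex 2.0 1.9 0.1
   vertex 4.7 1.5 0.0
   vertex 0.6 1.6 0.2
  endloop
 endfacet
 facet normal -0.186 0.614 -0.767
  outer loop
   vertex 2.0 1.9 0.1
   vertex 0.6 1.6 0.2
   vertex 4.8 4.0 1.1
  endloop
 endfacet
 facet normal 0.026 0.402 -0.915
  outer loop
   vertex 2.0 1.9 0.1
   vertex 4.8 4.0 1.1
   vertex 4.7 1.5 0.0
  endloop
 endfacet
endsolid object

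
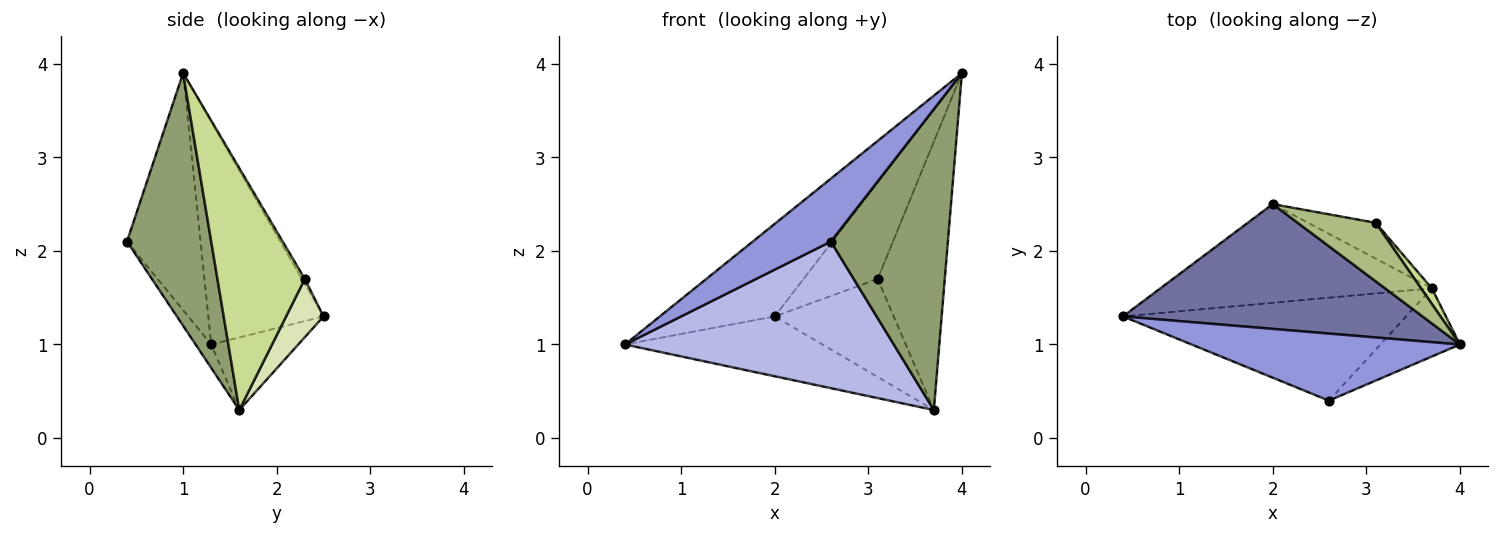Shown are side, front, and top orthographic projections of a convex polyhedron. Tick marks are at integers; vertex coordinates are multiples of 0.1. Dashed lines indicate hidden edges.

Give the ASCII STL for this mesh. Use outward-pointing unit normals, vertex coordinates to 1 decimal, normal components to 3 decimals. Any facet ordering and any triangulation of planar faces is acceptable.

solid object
 facet normal -0.513 0.511 0.690
  outer loop
   vertex 2.0 2.5 1.3
   vertex 0.4 1.3 1.0
   vertex 4.0 1.0 3.9
  endloop
 endfacet
 facet normal -0.223 0.505 -0.834
  outer loop
   vertex 3.7 1.6 0.3
   vertex 0.4 1.3 1.0
   vertex 2.0 2.5 1.3
  endloop
 endfacet
 facet normal -0.542 -0.575 0.613
  outer loop
   vertex 2.6 0.4 2.1
   vertex 4.0 1.0 3.9
   vertex 0.4 1.3 1.0
  endloop
 endfacet
 facet normal -0.047 -0.817 -0.574
  outer loop
   vertex 2.6 0.4 2.1
   vertex 0.4 1.3 1.0
   vertex 3.7 1.6 0.3
  endloop
 endfacet
 facet normal 0.575 -0.798 -0.181
  outer loop
   vertex 2.6 0.4 2.1
   vertex 3.7 1.6 0.3
   vertex 4.0 1.0 3.9
  endloop
 endfacet
 facet normal -0.033 0.854 0.518
  outer loop
   vertex 3.1 2.3 1.7
   vertex 2.0 2.5 1.3
   vertex 4.0 1.0 3.9
  endloop
 endfacet
 facet normal 0.793 0.609 0.035
  outer loop
   vertex 3.1 2.3 1.7
   vertex 4.0 1.0 3.9
   vertex 3.7 1.6 0.3
  endloop
 endfacet
 facet normal 0.283 0.901 -0.329
  outer loop
   vertex 3.1 2.3 1.7
   vertex 3.7 1.6 0.3
   vertex 2.0 2.5 1.3
  endloop
 endfacet
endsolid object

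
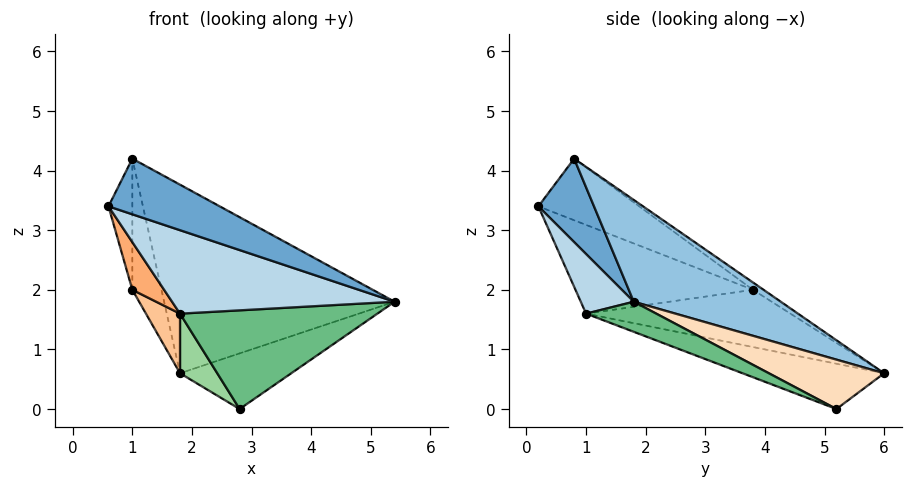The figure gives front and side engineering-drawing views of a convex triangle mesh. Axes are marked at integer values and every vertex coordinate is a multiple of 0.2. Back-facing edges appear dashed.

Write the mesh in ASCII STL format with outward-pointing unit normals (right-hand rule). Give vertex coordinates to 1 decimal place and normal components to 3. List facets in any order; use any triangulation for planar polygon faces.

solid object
 facet normal 0.408 -0.816 0.408
  outer loop
   vertex 1.0 0.8 4.2
   vertex 0.6 0.2 3.4
   vertex 5.4 1.8 1.8
  endloop
 endfacet
 facet normal 0.322 0.505 0.801
  outer loop
   vertex 1.0 0.8 4.2
   vertex 5.4 1.8 1.8
   vertex 1.8 6.0 0.6
  endloop
 endfacet
 facet normal 0.223 -0.937 -0.268
  outer loop
   vertex 1.8 1.0 1.6
   vertex 5.4 1.8 1.8
   vertex 0.6 0.2 3.4
  endloop
 endfacet
 facet normal -0.928 0.220 0.300
  outer loop
   vertex 1.0 3.8 2.0
   vertex 0.6 0.2 3.4
   vertex 1.0 0.8 4.2
  endloop
 endfacet
 facet normal -0.210 0.578 0.788
  outer loop
   vertex 1.0 3.8 2.0
   vertex 1.0 0.8 4.2
   vertex 1.8 6.0 0.6
  endloop
 endfacet
 facet normal -0.793 -0.142 -0.592
  outer loop
   vertex 1.0 3.8 2.0
   vertex 1.8 1.0 1.6
   vertex 0.6 0.2 3.4
  endloop
 endfacet
 facet normal -0.762 -0.127 -0.635
  outer loop
   vertex 1.0 3.8 2.0
   vertex 1.8 6.0 0.6
   vertex 1.8 1.0 1.6
  endloop
 endfacet
 facet normal 0.694 0.670 0.263
  outer loop
   vertex 2.8 5.2 0.0
   vertex 1.8 6.0 0.6
   vertex 5.4 1.8 1.8
  endloop
 endfacet
 facet normal 0.135 -0.381 -0.915
  outer loop
   vertex 2.8 5.2 0.0
   vertex 5.4 1.8 1.8
   vertex 1.8 1.0 1.6
  endloop
 endfacet
 facet normal -0.598 -0.157 -0.786
  outer loop
   vertex 2.8 5.2 0.0
   vertex 1.8 1.0 1.6
   vertex 1.8 6.0 0.6
  endloop
 endfacet
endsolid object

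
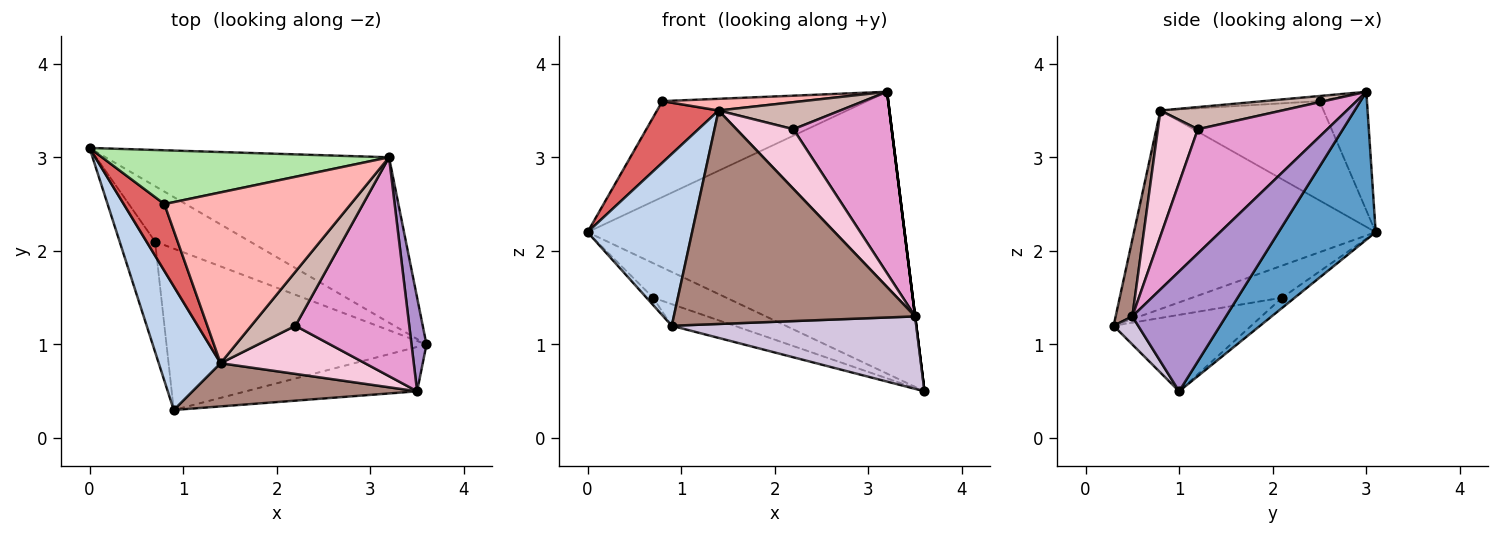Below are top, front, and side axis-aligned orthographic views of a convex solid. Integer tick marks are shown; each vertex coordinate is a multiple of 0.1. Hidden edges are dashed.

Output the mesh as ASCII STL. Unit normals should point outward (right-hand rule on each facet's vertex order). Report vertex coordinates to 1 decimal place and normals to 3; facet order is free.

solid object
 facet normal 0.255 0.834 -0.489
  outer loop
   vertex 3.2 3.0 3.7
   vertex 3.6 1.0 0.5
   vertex 0.0 3.1 2.2
  endloop
 endfacet
 facet normal -0.882 -0.382 0.275
  outer loop
   vertex 1.4 0.8 3.5
   vertex 0.0 3.1 2.2
   vertex 0.9 0.3 1.2
  endloop
 endfacet
 facet normal -0.091 0.527 -0.845
  outer loop
   vertex 0.7 2.1 1.5
   vertex 0.0 3.1 2.2
   vertex 3.6 1.0 0.5
  endloop
 endfacet
 facet normal -0.670 0.049 -0.740
  outer loop
   vertex 0.7 2.1 1.5
   vertex 0.9 0.3 1.2
   vertex 0.0 3.1 2.2
  endloop
 endfacet
 facet normal -0.280 0.128 -0.952
  outer loop
   vertex 0.7 2.1 1.5
   vertex 3.6 1.0 0.5
   vertex 0.9 0.3 1.2
  endloop
 endfacet
 facet normal -0.198 0.855 0.480
  outer loop
   vertex 0.8 2.5 3.6
   vertex 3.2 3.0 3.7
   vertex 0.0 3.1 2.2
  endloop
 endfacet
 facet normal -0.874 -0.329 0.358
  outer loop
   vertex 0.8 2.5 3.6
   vertex 0.0 3.1 2.2
   vertex 1.4 0.8 3.5
  endloop
 endfacet
 facet normal -0.027 -0.068 0.997
  outer loop
   vertex 0.8 2.5 3.6
   vertex 1.4 0.8 3.5
   vertex 3.2 3.0 3.7
  endloop
 endfacet
 facet normal 0.992 0.000 0.124
  outer loop
   vertex 3.5 0.5 1.3
   vertex 3.6 1.0 0.5
   vertex 3.2 3.0 3.7
  endloop
 endfacet
 facet normal 0.085 -0.850 -0.520
  outer loop
   vertex 3.5 0.5 1.3
   vertex 0.9 0.3 1.2
   vertex 3.6 1.0 0.5
  endloop
 endfacet
 facet normal 0.068 -0.978 0.198
  outer loop
   vertex 3.5 0.5 1.3
   vertex 1.4 0.8 3.5
   vertex 0.9 0.3 1.2
  endloop
 endfacet
 facet normal 0.408 -0.408 0.816
  outer loop
   vertex 2.2 1.2 3.3
   vertex 3.2 3.0 3.7
   vertex 1.4 0.8 3.5
  endloop
 endfacet
 facet normal 0.644 -0.488 0.589
  outer loop
   vertex 2.2 1.2 3.3
   vertex 3.5 0.5 1.3
   vertex 3.2 3.0 3.7
  endloop
 endfacet
 facet normal 0.479 -0.683 0.551
  outer loop
   vertex 2.2 1.2 3.3
   vertex 1.4 0.8 3.5
   vertex 3.5 0.5 1.3
  endloop
 endfacet
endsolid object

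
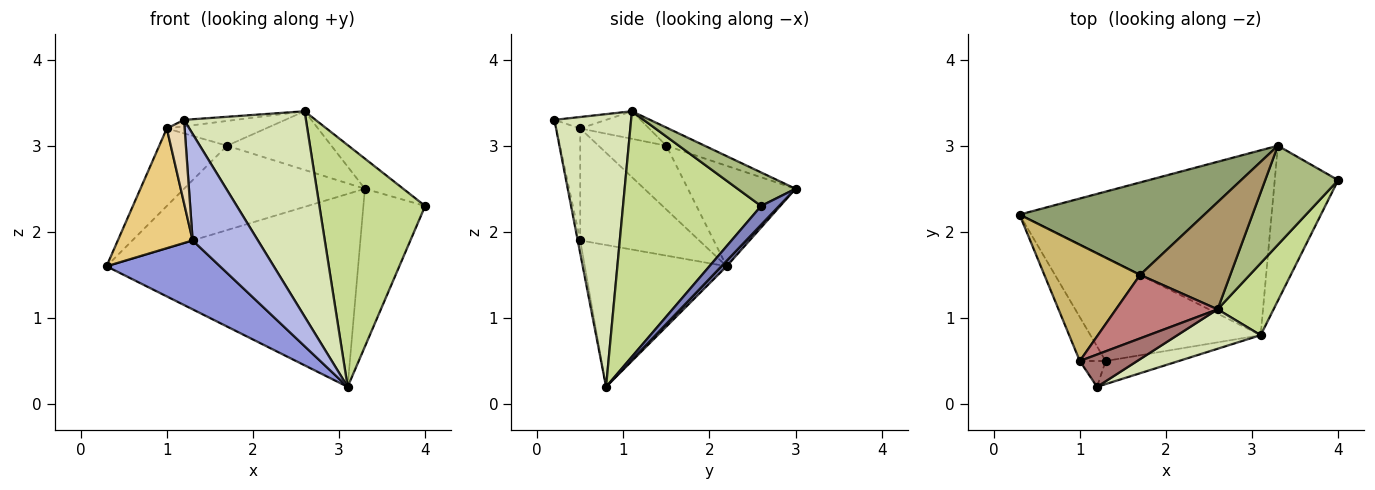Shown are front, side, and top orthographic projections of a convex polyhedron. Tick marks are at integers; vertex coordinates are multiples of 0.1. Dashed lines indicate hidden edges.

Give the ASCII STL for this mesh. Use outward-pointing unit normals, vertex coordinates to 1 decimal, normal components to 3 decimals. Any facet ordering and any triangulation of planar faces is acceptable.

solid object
 facet normal 0.015 0.722 -0.692
  outer loop
   vertex 3.3 3.0 2.5
   vertex 3.1 0.8 0.2
   vertex 0.3 2.2 1.6
  endloop
 endfacet
 facet normal 0.203 0.699 -0.686
  outer loop
   vertex 3.3 3.0 2.5
   vertex 4.0 2.6 2.3
   vertex 3.1 0.8 0.2
  endloop
 endfacet
 facet normal -0.570 -0.456 -0.684
  outer loop
   vertex 1.3 0.5 1.9
   vertex 0.3 2.2 1.6
   vertex 3.1 0.8 0.2
  endloop
 endfacet
 facet normal -0.037 -0.977 -0.212
  outer loop
   vertex 1.3 0.5 1.9
   vertex 3.1 0.8 0.2
   vertex 1.2 0.2 3.3
  endloop
 endfacet
 facet normal -0.372 0.626 0.685
  outer loop
   vertex 1.7 1.5 3.0
   vertex 3.3 3.0 2.5
   vertex 0.3 2.2 1.6
  endloop
 endfacet
 facet normal 0.403 0.267 0.876
  outer loop
   vertex 2.6 1.1 3.4
   vertex 4.0 2.6 2.3
   vertex 3.3 3.0 2.5
  endloop
 endfacet
 facet normal 0.781 -0.598 0.178
  outer loop
   vertex 2.6 1.1 3.4
   vertex 3.1 0.8 0.2
   vertex 4.0 2.6 2.3
  endloop
 endfacet
 facet normal 0.526 -0.835 0.160
  outer loop
   vertex 2.6 1.1 3.4
   vertex 1.2 0.2 3.3
   vertex 3.1 0.8 0.2
  endloop
 endfacet
 facet normal -0.174 0.473 0.864
  outer loop
   vertex 2.6 1.1 3.4
   vertex 3.3 3.0 2.5
   vertex 1.7 1.5 3.0
  endloop
 endfacet
 facet normal -0.485 0.485 0.728
  outer loop
   vertex 1.0 0.5 3.2
   vertex 1.7 1.5 3.0
   vertex 0.3 2.2 1.6
  endloop
 endfacet
 facet normal -0.831 -0.523 -0.192
  outer loop
   vertex 1.0 0.5 3.2
   vertex 0.3 2.2 1.6
   vertex 1.3 0.5 1.9
  endloop
 endfacet
 facet normal -0.789 -0.587 -0.182
  outer loop
   vertex 1.0 0.5 3.2
   vertex 1.3 0.5 1.9
   vertex 1.2 0.2 3.3
  endloop
 endfacet
 facet normal -0.192 0.192 0.962
  outer loop
   vertex 1.0 0.5 3.2
   vertex 1.2 0.2 3.3
   vertex 2.6 1.1 3.4
  endloop
 endfacet
 facet normal -0.245 0.352 0.903
  outer loop
   vertex 1.0 0.5 3.2
   vertex 2.6 1.1 3.4
   vertex 1.7 1.5 3.0
  endloop
 endfacet
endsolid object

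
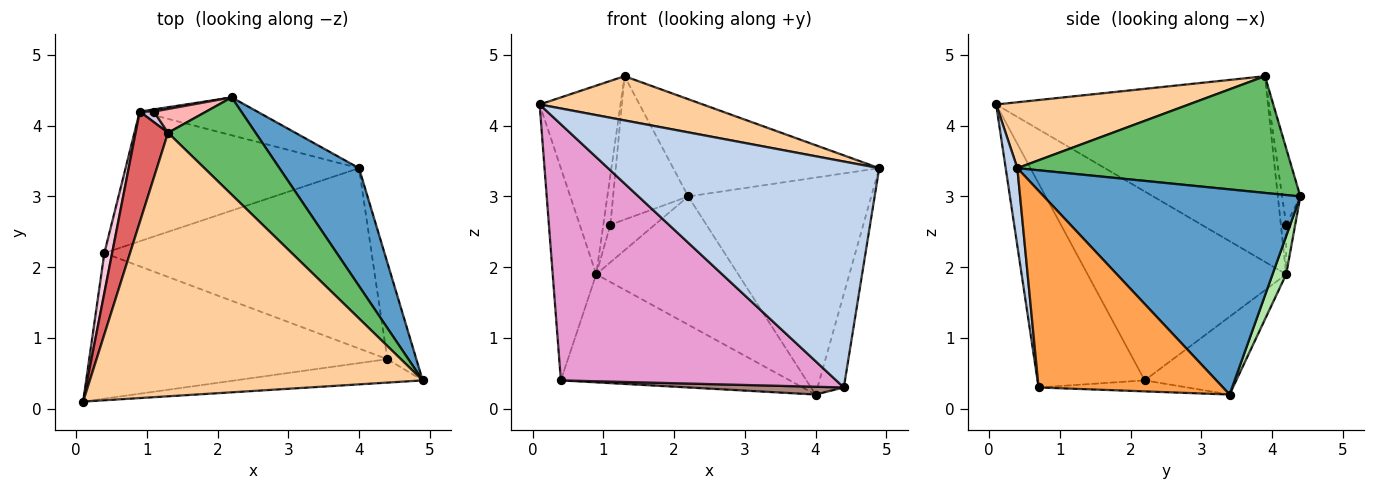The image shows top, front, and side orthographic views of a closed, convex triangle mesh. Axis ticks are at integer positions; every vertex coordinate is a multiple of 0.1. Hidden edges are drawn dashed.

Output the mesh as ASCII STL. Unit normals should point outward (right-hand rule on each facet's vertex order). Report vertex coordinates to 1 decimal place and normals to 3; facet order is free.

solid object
 facet normal 0.776 0.554 0.301
  outer loop
   vertex 4.0 3.4 0.2
   vertex 2.2 4.4 3.0
   vertex 4.9 0.4 3.4
  endloop
 endfacet
 facet normal 0.043 -0.994 -0.103
  outer loop
   vertex 4.4 0.7 0.3
   vertex 4.9 0.4 3.4
   vertex 0.1 0.1 4.3
  endloop
 endfacet
 facet normal 0.980 0.140 -0.144
  outer loop
   vertex 4.4 0.7 0.3
   vertex 4.0 3.4 0.2
   vertex 4.9 0.4 3.4
  endloop
 endfacet
 facet normal 0.192 -0.162 0.968
  outer loop
   vertex 1.3 3.9 4.7
   vertex 0.1 0.1 4.3
   vertex 4.9 0.4 3.4
  endloop
 endfacet
 facet normal 0.686 0.514 0.514
  outer loop
   vertex 1.3 3.9 4.7
   vertex 4.9 0.4 3.4
   vertex 2.2 4.4 3.0
  endloop
 endfacet
 facet normal 0.092 0.955 -0.282
  outer loop
   vertex 0.9 4.2 1.9
   vertex 2.2 4.4 3.0
   vertex 4.0 3.4 0.2
  endloop
 endfacet
 facet normal -0.945 0.281 0.165
  outer loop
   vertex 0.9 4.2 1.9
   vertex 0.1 0.1 4.3
   vertex 1.3 3.9 4.7
  endloop
 endfacet
 facet normal -0.232 0.960 0.159
  outer loop
   vertex 1.1 4.2 2.6
   vertex 1.3 3.9 4.7
   vertex 2.2 4.4 3.0
  endloop
 endfacet
 facet normal -0.199 0.978 0.057
  outer loop
   vertex 1.1 4.2 2.6
   vertex 2.2 4.4 3.0
   vertex 0.9 4.2 1.9
  endloop
 endfacet
 facet normal -0.591 0.788 0.169
  outer loop
   vertex 1.1 4.2 2.6
   vertex 0.9 4.2 1.9
   vertex 1.3 3.9 4.7
  endloop
 endfacet
 facet normal -0.041 -0.043 -0.998
  outer loop
   vertex 0.4 2.2 0.4
   vertex 4.0 3.4 0.2
   vertex 4.4 0.7 0.3
  endloop
 endfacet
 facet normal -0.248 0.620 -0.744
  outer loop
   vertex 0.4 2.2 0.4
   vertex 0.9 4.2 1.9
   vertex 4.0 3.4 0.2
  endloop
 endfacet
 facet normal -0.321 -0.824 -0.468
  outer loop
   vertex 0.4 2.2 0.4
   vertex 4.4 0.7 0.3
   vertex 0.1 0.1 4.3
  endloop
 endfacet
 facet normal -0.976 0.214 0.040
  outer loop
   vertex 0.4 2.2 0.4
   vertex 0.1 0.1 4.3
   vertex 0.9 4.2 1.9
  endloop
 endfacet
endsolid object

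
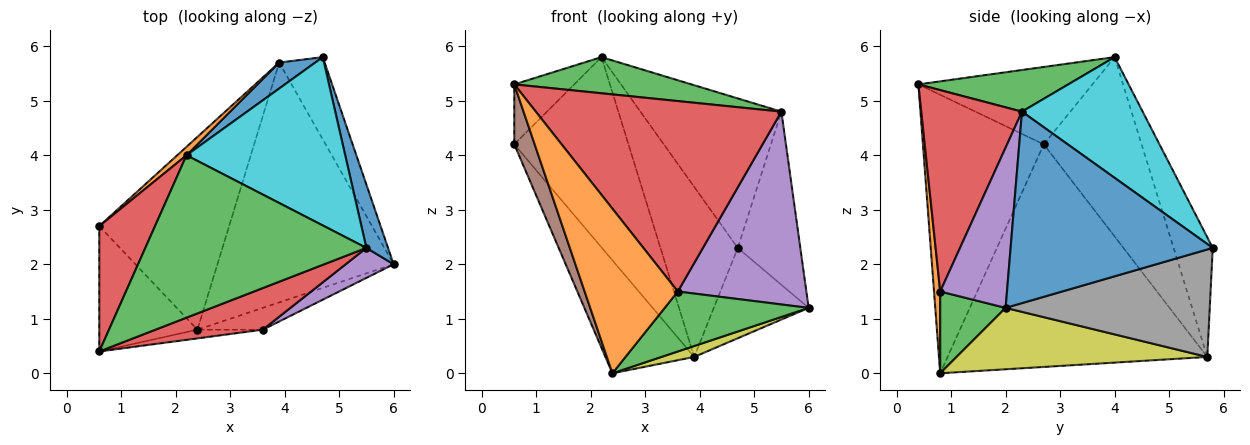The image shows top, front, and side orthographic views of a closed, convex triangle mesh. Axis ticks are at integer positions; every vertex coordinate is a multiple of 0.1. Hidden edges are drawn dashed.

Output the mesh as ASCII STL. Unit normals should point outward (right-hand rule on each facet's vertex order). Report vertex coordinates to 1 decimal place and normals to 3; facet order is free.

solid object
 facet normal 0.950 0.294 0.107
  outer loop
   vertex 5.5 2.3 4.8
   vertex 6.0 2.0 1.2
   vertex 4.7 5.8 2.3
  endloop
 endfacet
 facet normal 0.066 -0.996 -0.053
  outer loop
   vertex 3.6 0.8 1.5
   vertex 0.6 0.4 5.3
   vertex 2.4 0.8 0.0
  endloop
 endfacet
 facet normal 0.393 -0.864 -0.314
  outer loop
   vertex 3.6 0.8 1.5
   vertex 2.4 0.8 0.0
   vertex 6.0 2.0 1.2
  endloop
 endfacet
 facet normal 0.372 -0.907 0.198
  outer loop
   vertex 3.6 0.8 1.5
   vertex 5.5 2.3 4.8
   vertex 0.6 0.4 5.3
  endloop
 endfacet
 facet normal 0.457 -0.879 0.137
  outer loop
   vertex 3.6 0.8 1.5
   vertex 6.0 2.0 1.2
   vertex 5.5 2.3 4.8
  endloop
 endfacet
 facet normal -0.931 -0.157 -0.328
  outer loop
   vertex 0.6 2.7 4.2
   vertex 2.4 0.8 0.0
   vertex 0.6 0.4 5.3
  endloop
 endfacet
 facet normal -0.828 0.283 -0.483
  outer loop
   vertex 3.9 5.7 0.3
   vertex 2.4 0.8 0.0
   vertex 0.6 2.7 4.2
  endloop
 endfacet
 facet normal 0.847 0.393 -0.358
  outer loop
   vertex 3.9 5.7 0.3
   vertex 4.7 5.8 2.3
   vertex 6.0 2.0 1.2
  endloop
 endfacet
 facet normal 0.329 -0.043 -0.943
  outer loop
   vertex 3.9 5.7 0.3
   vertex 6.0 2.0 1.2
   vertex 2.4 0.8 0.0
  endloop
 endfacet
 facet normal 0.494 0.577 0.650
  outer loop
   vertex 2.2 4.0 5.8
   vertex 5.5 2.3 4.8
   vertex 4.7 5.8 2.3
  endloop
 endfacet
 facet normal -0.448 0.884 0.135
  outer loop
   vertex 2.2 4.0 5.8
   vertex 4.7 5.8 2.3
   vertex 3.9 5.7 0.3
  endloop
 endfacet
 facet normal -0.650 0.759 0.034
  outer loop
   vertex 2.2 4.0 5.8
   vertex 3.9 5.7 0.3
   vertex 0.6 2.7 4.2
  endloop
 endfacet
 facet normal 0.181 -0.214 0.960
  outer loop
   vertex 2.2 4.0 5.8
   vertex 0.6 0.4 5.3
   vertex 5.5 2.3 4.8
  endloop
 endfacet
 facet normal -0.782 0.269 0.563
  outer loop
   vertex 2.2 4.0 5.8
   vertex 0.6 2.7 4.2
   vertex 0.6 0.4 5.3
  endloop
 endfacet
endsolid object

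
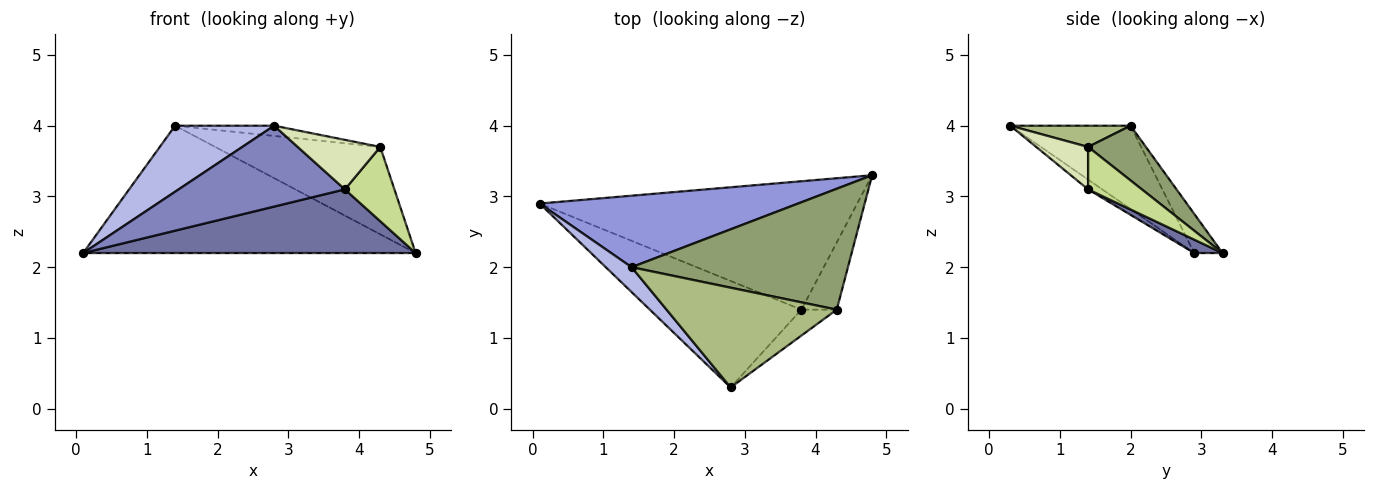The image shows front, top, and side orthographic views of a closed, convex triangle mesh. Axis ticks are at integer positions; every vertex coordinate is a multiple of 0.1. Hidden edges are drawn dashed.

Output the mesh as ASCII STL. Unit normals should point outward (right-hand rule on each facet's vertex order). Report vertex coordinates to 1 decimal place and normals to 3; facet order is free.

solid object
 facet normal 0.038 -0.444 -0.895
  outer loop
   vertex 3.8 1.4 3.1
   vertex 0.1 2.9 2.2
   vertex 4.8 3.3 2.2
  endloop
 endfacet
 facet normal -0.051 -0.604 -0.795
  outer loop
   vertex 3.8 1.4 3.1
   vertex 2.8 0.3 4.0
   vertex 0.1 2.9 2.2
  endloop
 endfacet
 facet normal -0.074 0.870 0.488
  outer loop
   vertex 1.4 2.0 4.0
   vertex 4.8 3.3 2.2
   vertex 0.1 2.9 2.2
  endloop
 endfacet
 facet normal -0.751 -0.618 0.233
  outer loop
   vertex 1.4 2.0 4.0
   vertex 0.1 2.9 2.2
   vertex 2.8 0.3 4.0
  endloop
 endfacet
 facet normal 0.201 0.574 0.794
  outer loop
   vertex 4.3 1.4 3.7
   vertex 4.8 3.3 2.2
   vertex 1.4 2.0 4.0
  endloop
 endfacet
 facet normal 0.123 0.101 0.987
  outer loop
   vertex 4.3 1.4 3.7
   vertex 1.4 2.0 4.0
   vertex 2.8 0.3 4.0
  endloop
 endfacet
 facet normal 0.627 -0.578 -0.523
  outer loop
   vertex 4.3 1.4 3.7
   vertex 3.8 1.4 3.1
   vertex 4.8 3.3 2.2
  endloop
 endfacet
 facet normal 0.486 -0.774 -0.405
  outer loop
   vertex 4.3 1.4 3.7
   vertex 2.8 0.3 4.0
   vertex 3.8 1.4 3.1
  endloop
 endfacet
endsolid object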